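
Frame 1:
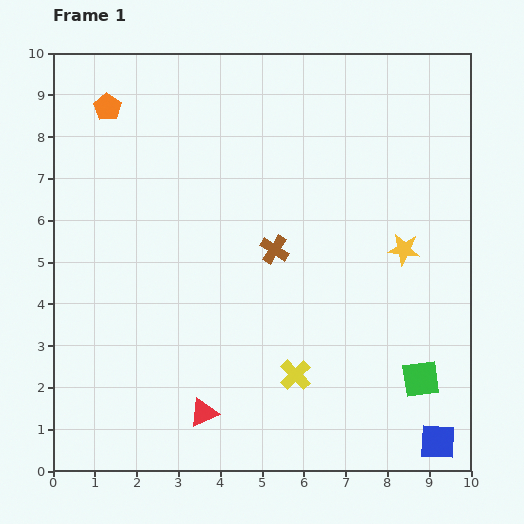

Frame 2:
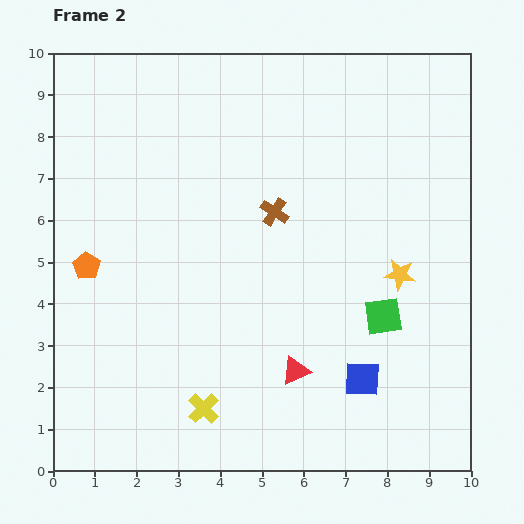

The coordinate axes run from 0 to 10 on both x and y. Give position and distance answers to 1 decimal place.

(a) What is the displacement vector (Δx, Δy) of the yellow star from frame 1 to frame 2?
(-0.1, -0.6)

The yellow star was at (8.4, 5.3) in frame 1 and (8.3, 4.7) in frame 2.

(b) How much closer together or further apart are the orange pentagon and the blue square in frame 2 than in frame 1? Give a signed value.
-4.1

Distance in frame 1: 11.2. Distance in frame 2: 7.1.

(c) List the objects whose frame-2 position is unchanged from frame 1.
none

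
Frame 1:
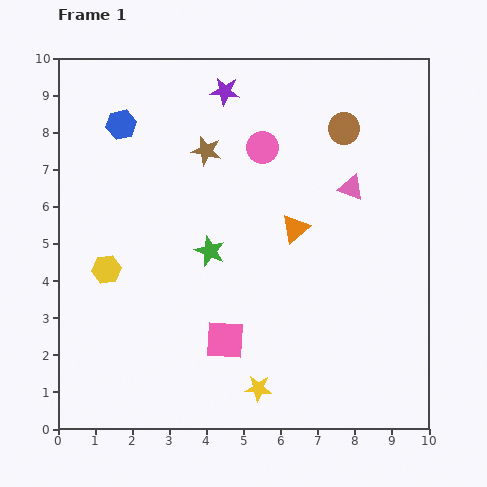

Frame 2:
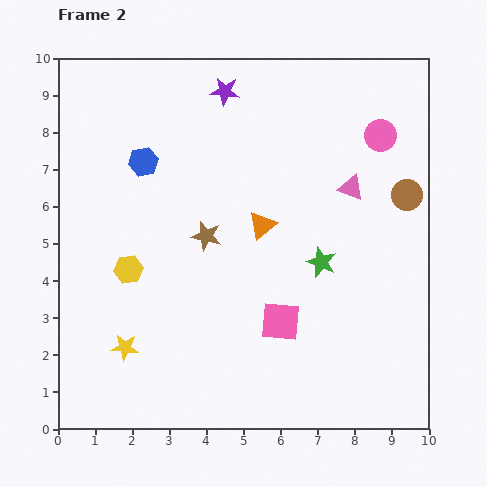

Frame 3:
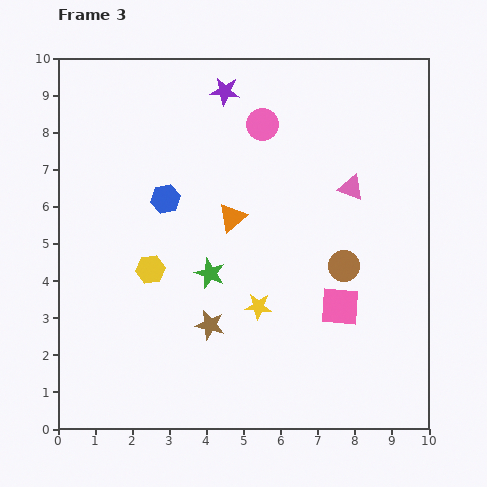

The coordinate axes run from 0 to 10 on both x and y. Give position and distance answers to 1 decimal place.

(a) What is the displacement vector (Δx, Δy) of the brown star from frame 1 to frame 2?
(0.0, -2.3)

The brown star was at (4.0, 7.5) in frame 1 and (4.0, 5.2) in frame 2.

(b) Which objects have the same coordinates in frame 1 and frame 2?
the purple star, the pink triangle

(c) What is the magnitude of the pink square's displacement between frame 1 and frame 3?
3.2

The pink square moved from (4.5, 2.4) to (7.6, 3.3), a distance of √(3.1² + 0.9²) ≈ 3.2.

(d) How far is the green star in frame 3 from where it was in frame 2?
3.0

The green star moved from (7.1, 4.5) to (4.1, 4.2), a distance of √(3.0² + 0.3²) ≈ 3.0.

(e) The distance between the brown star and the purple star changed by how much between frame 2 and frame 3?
+2.4

Distance in frame 2: 3.9. Distance in frame 3: 6.3.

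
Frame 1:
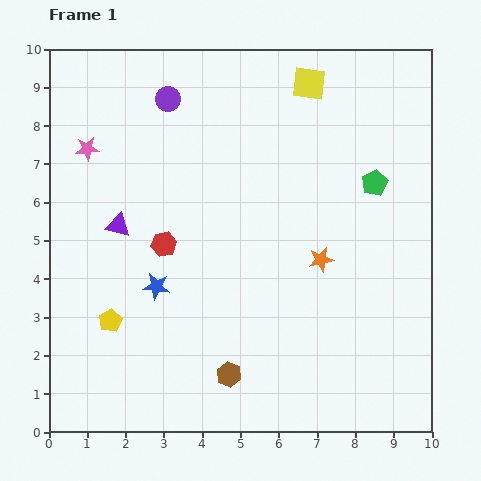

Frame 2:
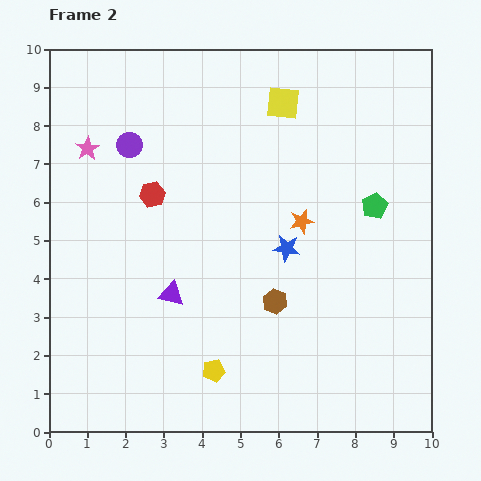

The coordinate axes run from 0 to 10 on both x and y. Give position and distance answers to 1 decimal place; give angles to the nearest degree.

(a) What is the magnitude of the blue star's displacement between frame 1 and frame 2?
3.5

The blue star moved from (2.8, 3.8) to (6.2, 4.8), a distance of √(3.4² + 1.0²) ≈ 3.5.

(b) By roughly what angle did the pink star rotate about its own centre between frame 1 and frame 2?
26° counter-clockwise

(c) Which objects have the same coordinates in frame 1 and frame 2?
the pink star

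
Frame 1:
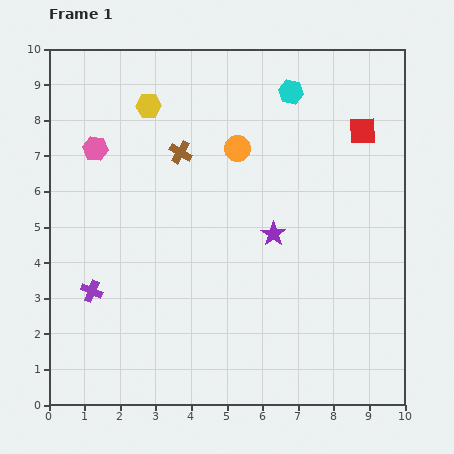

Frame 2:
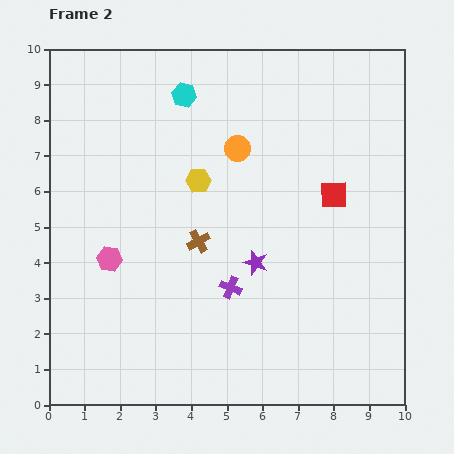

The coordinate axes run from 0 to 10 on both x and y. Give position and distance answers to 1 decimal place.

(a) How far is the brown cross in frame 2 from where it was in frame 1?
2.5

The brown cross moved from (3.7, 7.1) to (4.2, 4.6), a distance of √(0.5² + 2.5²) ≈ 2.5.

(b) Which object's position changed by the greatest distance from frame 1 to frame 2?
the purple cross

(moved 3.9; next 3.1)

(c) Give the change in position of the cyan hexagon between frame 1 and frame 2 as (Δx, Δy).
(-3.0, -0.1)

The cyan hexagon was at (6.8, 8.8) in frame 1 and (3.8, 8.7) in frame 2.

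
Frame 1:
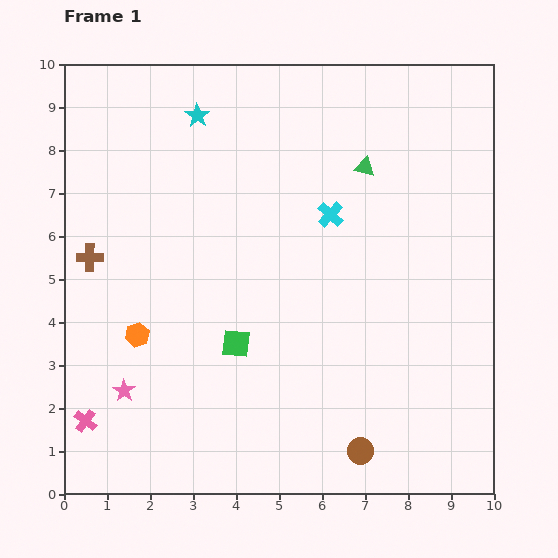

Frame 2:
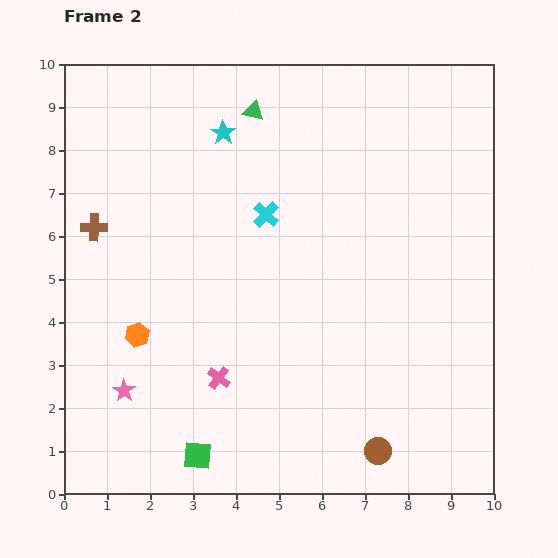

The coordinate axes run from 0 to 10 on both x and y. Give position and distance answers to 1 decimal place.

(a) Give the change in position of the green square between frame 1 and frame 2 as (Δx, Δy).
(-0.9, -2.6)

The green square was at (4.0, 3.5) in frame 1 and (3.1, 0.9) in frame 2.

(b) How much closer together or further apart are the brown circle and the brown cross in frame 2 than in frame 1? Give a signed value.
+0.7

Distance in frame 1: 7.7. Distance in frame 2: 8.4.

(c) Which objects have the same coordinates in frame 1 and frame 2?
the orange hexagon, the pink star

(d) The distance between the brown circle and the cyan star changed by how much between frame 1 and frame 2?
-0.5

Distance in frame 1: 8.7. Distance in frame 2: 8.2.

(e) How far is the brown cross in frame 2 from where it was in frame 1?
0.7

The brown cross moved from (0.6, 5.5) to (0.7, 6.2), a distance of √(0.1² + 0.7²) ≈ 0.7.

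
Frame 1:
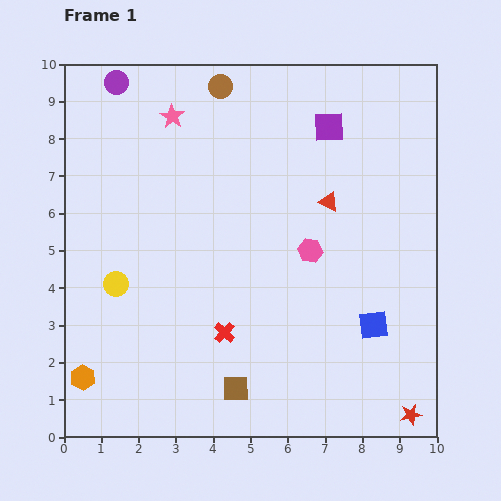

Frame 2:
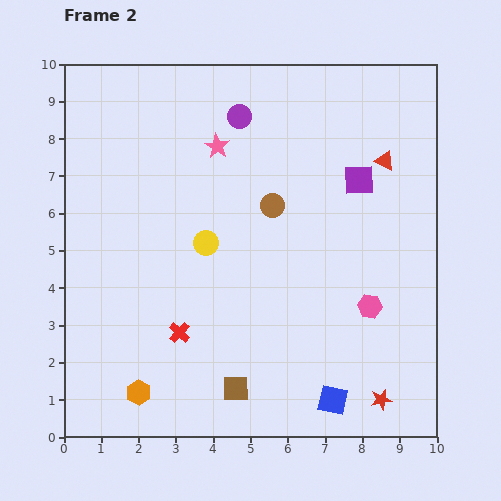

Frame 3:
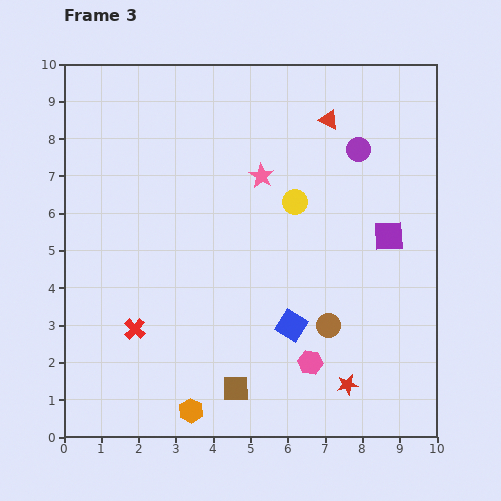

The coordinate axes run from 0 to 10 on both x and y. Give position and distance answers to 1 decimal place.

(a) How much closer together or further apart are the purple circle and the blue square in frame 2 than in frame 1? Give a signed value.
-1.5

Distance in frame 1: 9.5. Distance in frame 2: 8.0.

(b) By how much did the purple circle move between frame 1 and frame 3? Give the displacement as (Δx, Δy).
(6.5, -1.8)

The purple circle was at (1.4, 9.5) in frame 1 and (7.9, 7.7) in frame 3.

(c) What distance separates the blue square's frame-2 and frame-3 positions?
2.3

The blue square moved from (7.2, 1.0) to (6.1, 3.0), a distance of √(1.1² + 2.0²) ≈ 2.3.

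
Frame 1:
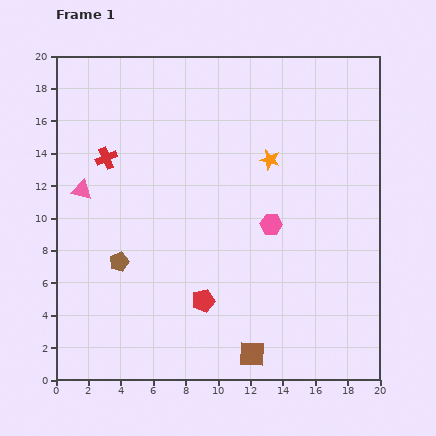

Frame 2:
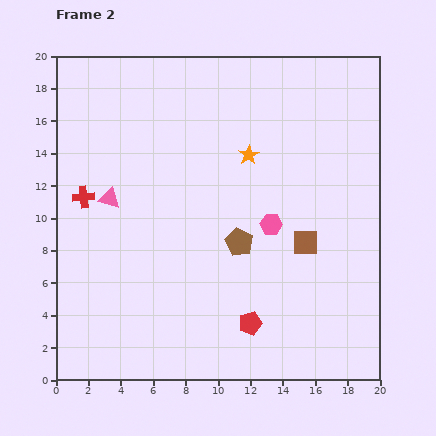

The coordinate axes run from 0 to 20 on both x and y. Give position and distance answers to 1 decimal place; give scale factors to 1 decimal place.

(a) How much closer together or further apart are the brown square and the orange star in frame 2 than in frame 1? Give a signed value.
-5.7

Distance in frame 1: 12.1. Distance in frame 2: 6.4.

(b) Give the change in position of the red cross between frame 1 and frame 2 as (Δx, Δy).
(-1.4, -2.4)

The red cross was at (3.1, 13.7) in frame 1 and (1.7, 11.3) in frame 2.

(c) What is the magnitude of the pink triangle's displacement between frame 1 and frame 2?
1.8

The pink triangle moved from (1.6, 11.7) to (3.3, 11.2), a distance of √(1.7² + 0.5²) ≈ 1.8.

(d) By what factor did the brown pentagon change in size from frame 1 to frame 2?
1.5×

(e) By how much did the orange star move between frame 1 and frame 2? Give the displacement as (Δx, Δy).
(-1.3, 0.3)

The orange star was at (13.2, 13.6) in frame 1 and (11.9, 13.9) in frame 2.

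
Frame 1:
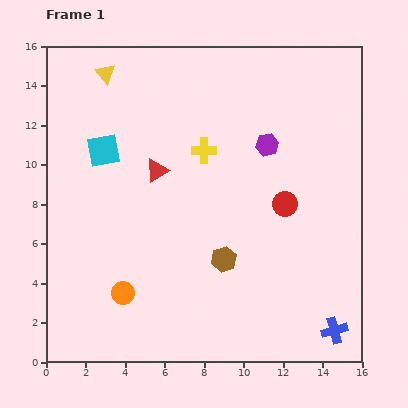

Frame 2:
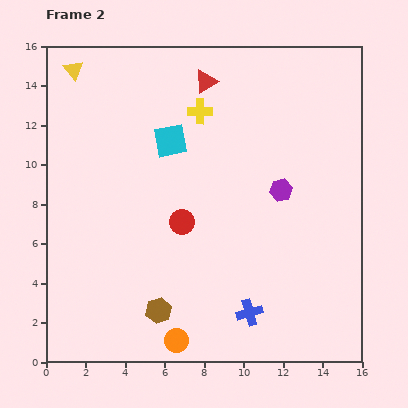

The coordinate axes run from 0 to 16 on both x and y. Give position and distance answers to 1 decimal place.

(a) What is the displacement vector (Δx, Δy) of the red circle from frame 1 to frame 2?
(-5.2, -0.9)

The red circle was at (12.1, 8.0) in frame 1 and (6.9, 7.1) in frame 2.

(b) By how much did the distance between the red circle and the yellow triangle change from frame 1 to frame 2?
-1.7

Distance in frame 1: 11.2. Distance in frame 2: 9.5.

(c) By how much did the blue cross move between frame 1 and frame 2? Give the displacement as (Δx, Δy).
(-4.3, 0.9)

The blue cross was at (14.6, 1.6) in frame 1 and (10.3, 2.5) in frame 2.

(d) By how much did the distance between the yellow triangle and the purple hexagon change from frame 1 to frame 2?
+3.1

Distance in frame 1: 9.0. Distance in frame 2: 12.1.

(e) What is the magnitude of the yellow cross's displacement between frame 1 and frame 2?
2.0

The yellow cross moved from (8.0, 10.7) to (7.8, 12.7), a distance of √(0.2² + 2.0²) ≈ 2.0.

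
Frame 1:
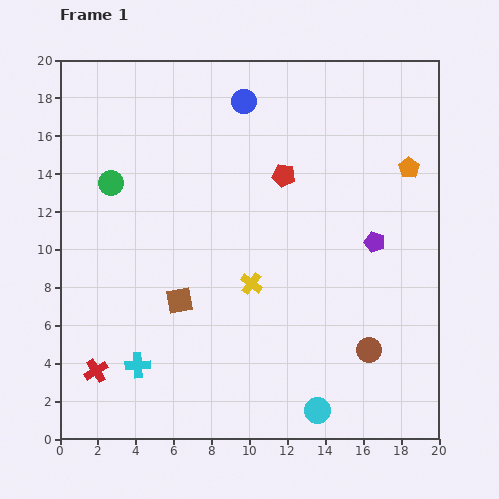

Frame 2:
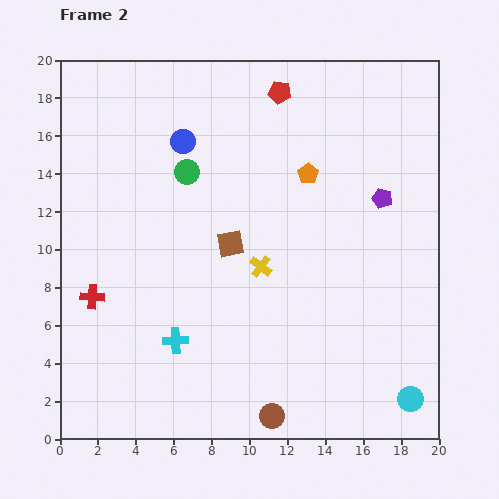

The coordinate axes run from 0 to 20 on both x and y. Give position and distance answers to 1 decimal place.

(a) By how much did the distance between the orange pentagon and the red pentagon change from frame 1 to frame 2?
-2.0

Distance in frame 1: 6.6. Distance in frame 2: 4.6.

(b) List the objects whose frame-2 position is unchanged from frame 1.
none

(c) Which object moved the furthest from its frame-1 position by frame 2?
the brown circle

(moved 6.2; next 5.3)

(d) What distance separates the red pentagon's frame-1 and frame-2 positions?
4.4

The red pentagon moved from (11.8, 13.9) to (11.6, 18.3), a distance of √(0.2² + 4.4²) ≈ 4.4.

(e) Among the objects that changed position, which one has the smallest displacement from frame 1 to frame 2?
the yellow cross

(moved 1.0)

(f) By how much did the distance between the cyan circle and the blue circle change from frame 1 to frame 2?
+1.3

Distance in frame 1: 16.8. Distance in frame 2: 18.1.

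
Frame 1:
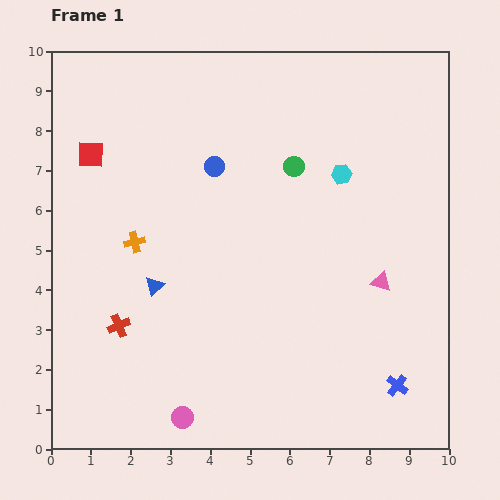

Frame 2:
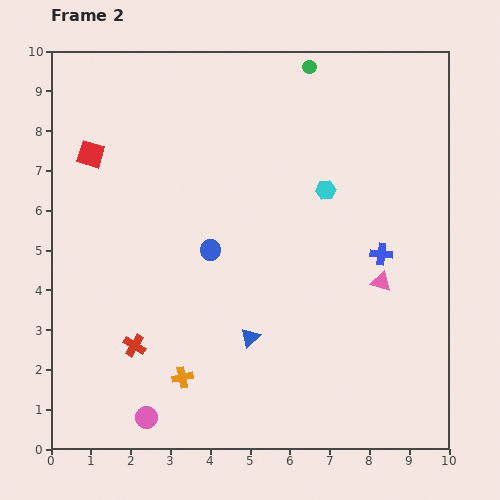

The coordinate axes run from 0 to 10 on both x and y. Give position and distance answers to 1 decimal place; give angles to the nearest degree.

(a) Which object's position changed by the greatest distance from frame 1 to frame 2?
the orange cross

(moved 3.6; next 3.3)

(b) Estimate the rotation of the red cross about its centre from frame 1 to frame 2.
36° counter-clockwise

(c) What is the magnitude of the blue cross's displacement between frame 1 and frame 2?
3.3

The blue cross moved from (8.7, 1.6) to (8.3, 4.9), a distance of √(0.4² + 3.3²) ≈ 3.3.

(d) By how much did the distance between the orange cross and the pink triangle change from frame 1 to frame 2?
-0.8

Distance in frame 1: 6.3. Distance in frame 2: 5.5.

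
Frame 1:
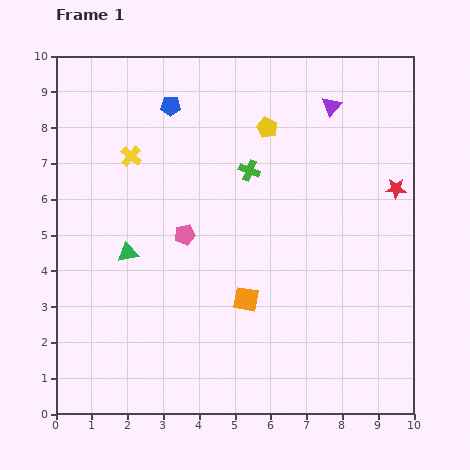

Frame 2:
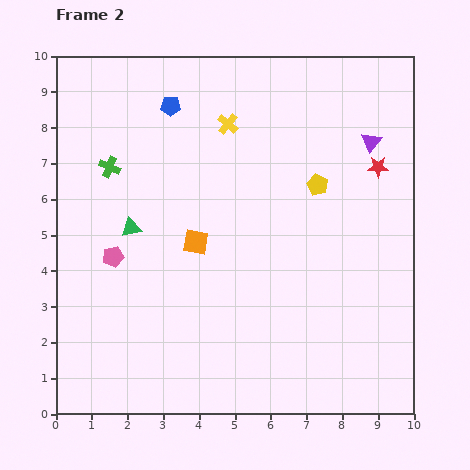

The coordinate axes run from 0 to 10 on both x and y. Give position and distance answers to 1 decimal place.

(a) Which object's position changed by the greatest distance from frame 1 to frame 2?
the green cross

(moved 3.9; next 2.8)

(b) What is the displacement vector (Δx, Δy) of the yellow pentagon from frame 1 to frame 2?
(1.4, -1.6)

The yellow pentagon was at (5.9, 8.0) in frame 1 and (7.3, 6.4) in frame 2.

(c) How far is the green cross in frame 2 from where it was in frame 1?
3.9

The green cross moved from (5.4, 6.8) to (1.5, 6.9), a distance of √(3.9² + 0.1²) ≈ 3.9.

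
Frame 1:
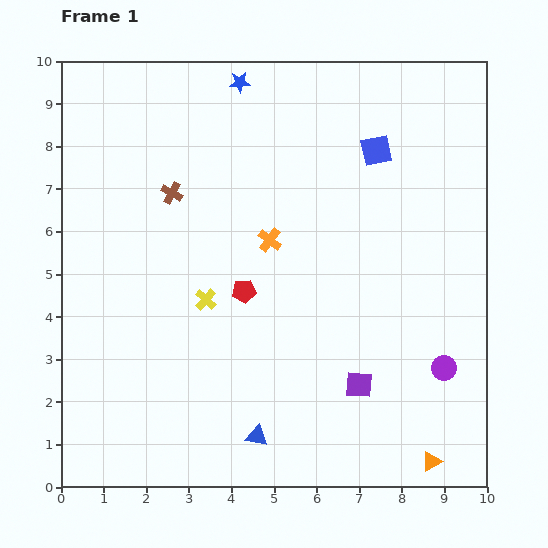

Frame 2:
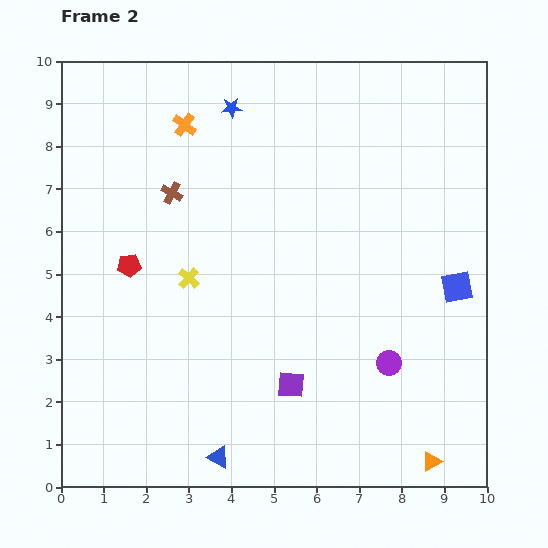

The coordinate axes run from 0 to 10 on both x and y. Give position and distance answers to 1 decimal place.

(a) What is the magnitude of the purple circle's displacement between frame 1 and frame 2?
1.3

The purple circle moved from (9.0, 2.8) to (7.7, 2.9), a distance of √(1.3² + 0.1²) ≈ 1.3.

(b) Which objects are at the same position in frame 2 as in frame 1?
the orange triangle, the brown cross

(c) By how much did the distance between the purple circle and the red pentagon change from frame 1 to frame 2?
+1.5

Distance in frame 1: 5.0. Distance in frame 2: 6.5.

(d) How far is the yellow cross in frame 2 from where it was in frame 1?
0.6

The yellow cross moved from (3.4, 4.4) to (3.0, 4.9), a distance of √(0.4² + 0.5²) ≈ 0.6.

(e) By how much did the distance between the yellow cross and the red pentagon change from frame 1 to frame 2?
+0.5

Distance in frame 1: 0.9. Distance in frame 2: 1.4.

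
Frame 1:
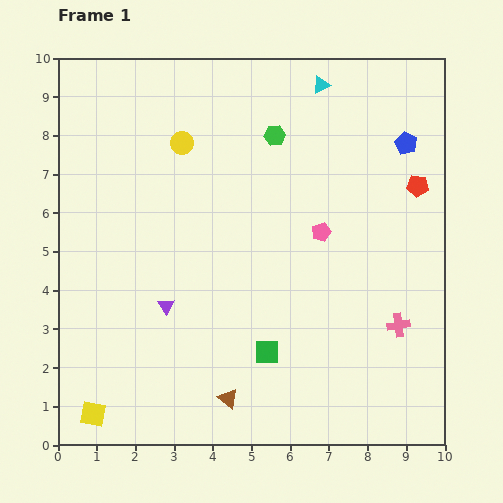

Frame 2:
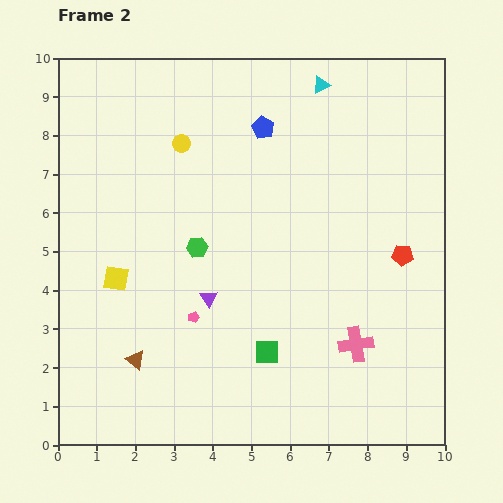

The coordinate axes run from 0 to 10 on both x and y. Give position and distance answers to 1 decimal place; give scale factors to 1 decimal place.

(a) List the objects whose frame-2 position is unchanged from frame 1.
the cyan triangle, the green square, the yellow circle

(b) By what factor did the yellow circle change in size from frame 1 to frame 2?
0.8×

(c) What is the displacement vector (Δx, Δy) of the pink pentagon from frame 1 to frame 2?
(-3.3, -2.2)

The pink pentagon was at (6.8, 5.5) in frame 1 and (3.5, 3.3) in frame 2.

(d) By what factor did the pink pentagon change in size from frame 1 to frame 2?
0.6×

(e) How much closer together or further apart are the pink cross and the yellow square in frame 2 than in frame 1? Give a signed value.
-1.8

Distance in frame 1: 8.2. Distance in frame 2: 6.4.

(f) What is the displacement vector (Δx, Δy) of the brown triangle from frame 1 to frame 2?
(-2.4, 1.0)

The brown triangle was at (4.4, 1.2) in frame 1 and (2.0, 2.2) in frame 2.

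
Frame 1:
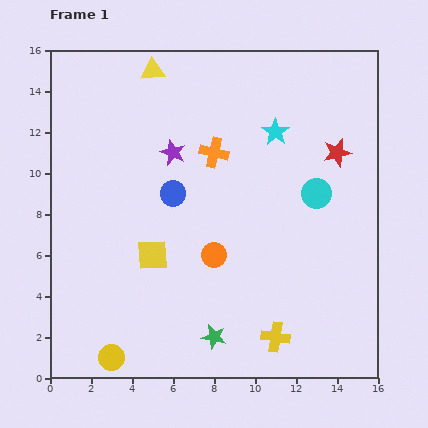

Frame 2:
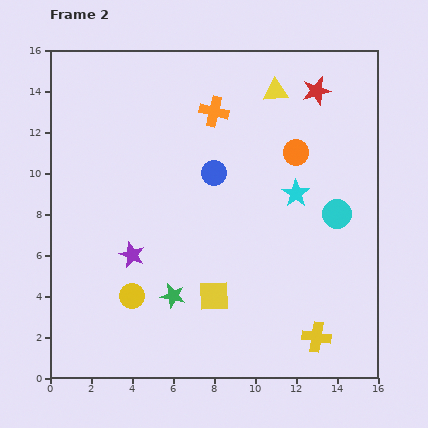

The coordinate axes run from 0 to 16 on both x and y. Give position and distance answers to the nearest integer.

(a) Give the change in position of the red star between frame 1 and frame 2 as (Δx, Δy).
(-1, 3)

The red star was at (14, 11) in frame 1 and (13, 14) in frame 2.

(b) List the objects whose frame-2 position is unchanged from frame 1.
none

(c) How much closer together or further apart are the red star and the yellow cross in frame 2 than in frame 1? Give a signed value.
+3

Distance in frame 1: 9. Distance in frame 2: 12.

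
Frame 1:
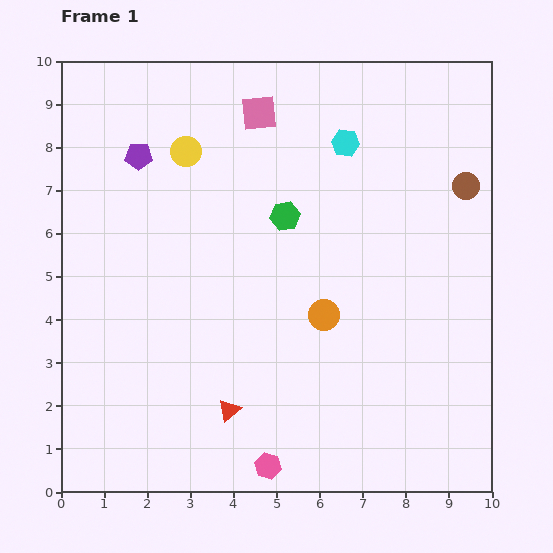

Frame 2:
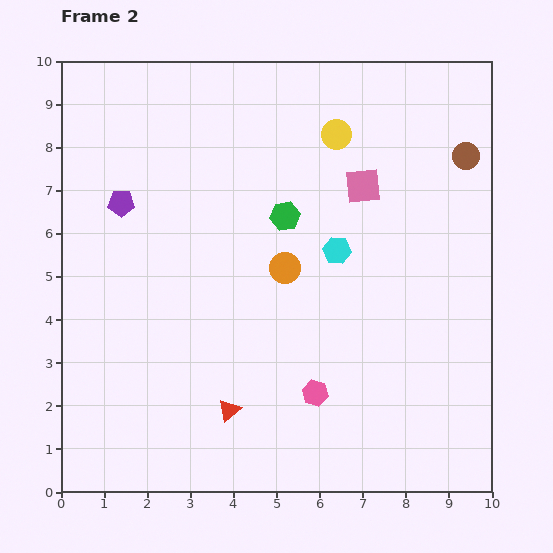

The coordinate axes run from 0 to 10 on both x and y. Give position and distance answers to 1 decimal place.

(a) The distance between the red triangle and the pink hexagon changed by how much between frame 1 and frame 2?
+0.4

Distance in frame 1: 1.6. Distance in frame 2: 2.0.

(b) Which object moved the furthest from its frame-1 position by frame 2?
the yellow circle

(moved 3.5; next 2.9)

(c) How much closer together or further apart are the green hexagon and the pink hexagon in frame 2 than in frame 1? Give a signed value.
-1.6

Distance in frame 1: 5.8. Distance in frame 2: 4.2.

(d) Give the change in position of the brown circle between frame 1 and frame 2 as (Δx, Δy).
(0.0, 0.7)

The brown circle was at (9.4, 7.1) in frame 1 and (9.4, 7.8) in frame 2.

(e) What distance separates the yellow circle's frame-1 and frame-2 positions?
3.5

The yellow circle moved from (2.9, 7.9) to (6.4, 8.3), a distance of √(3.5² + 0.4²) ≈ 3.5.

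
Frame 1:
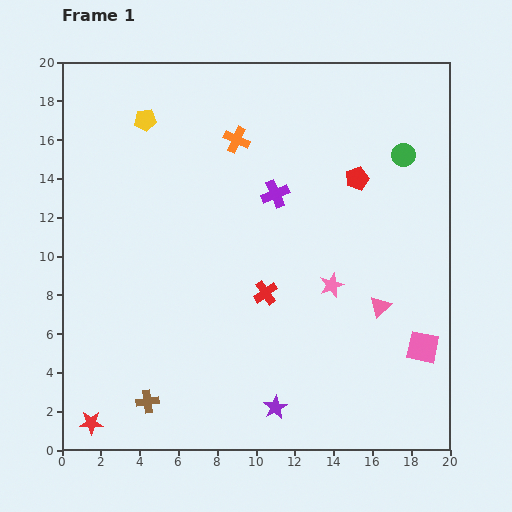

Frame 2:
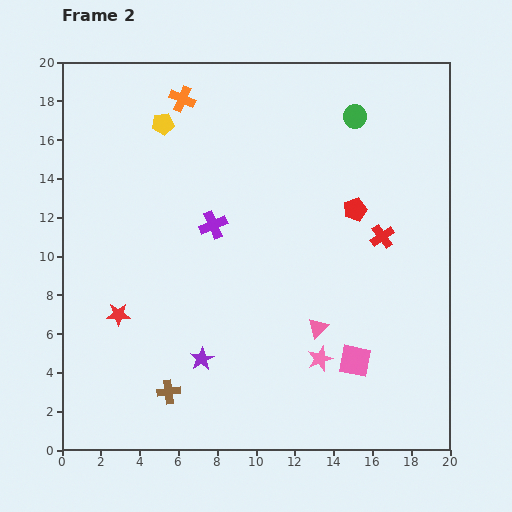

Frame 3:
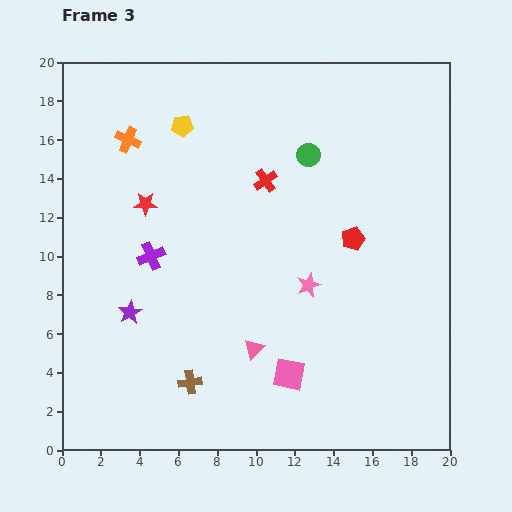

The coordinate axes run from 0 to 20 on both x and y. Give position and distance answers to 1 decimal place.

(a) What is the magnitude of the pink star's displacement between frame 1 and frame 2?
3.8

The pink star moved from (13.9, 8.5) to (13.3, 4.7), a distance of √(0.6² + 3.8²) ≈ 3.8.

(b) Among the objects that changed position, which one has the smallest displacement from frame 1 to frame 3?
the pink star

(moved 1.2)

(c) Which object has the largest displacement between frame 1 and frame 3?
the red star

(moved 11.6; next 9.0)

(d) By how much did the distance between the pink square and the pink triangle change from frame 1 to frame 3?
-0.8

Distance in frame 1: 3.0. Distance in frame 3: 2.2.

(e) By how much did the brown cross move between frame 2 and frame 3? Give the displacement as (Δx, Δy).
(1.1, 0.5)

The brown cross was at (5.5, 3.0) in frame 2 and (6.6, 3.5) in frame 3.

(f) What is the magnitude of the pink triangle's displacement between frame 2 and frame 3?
3.5

The pink triangle moved from (13.2, 6.3) to (9.9, 5.2), a distance of √(3.3² + 1.1²) ≈ 3.5.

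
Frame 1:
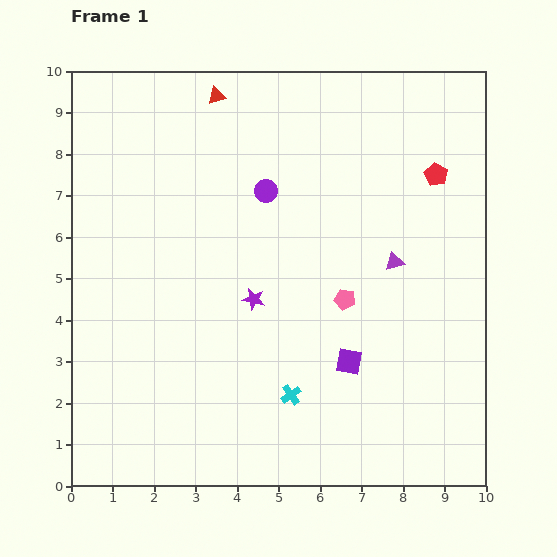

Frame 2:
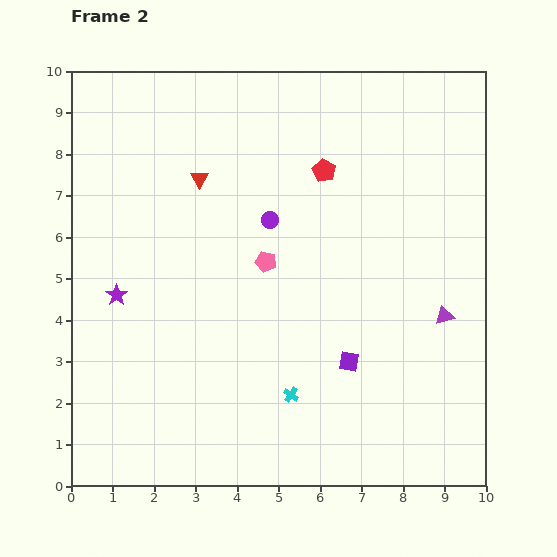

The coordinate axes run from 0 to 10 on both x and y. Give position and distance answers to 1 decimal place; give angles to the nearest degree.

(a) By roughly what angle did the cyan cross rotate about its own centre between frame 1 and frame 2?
21° counter-clockwise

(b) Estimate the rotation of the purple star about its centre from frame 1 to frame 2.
24° clockwise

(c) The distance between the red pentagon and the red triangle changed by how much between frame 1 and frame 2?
-2.6

Distance in frame 1: 5.6. Distance in frame 2: 3.0.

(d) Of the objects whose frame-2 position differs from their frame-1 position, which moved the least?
the purple circle

(moved 0.7)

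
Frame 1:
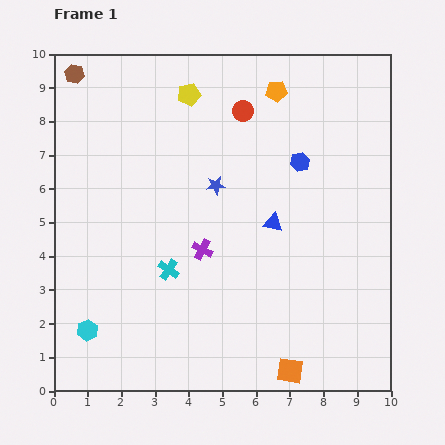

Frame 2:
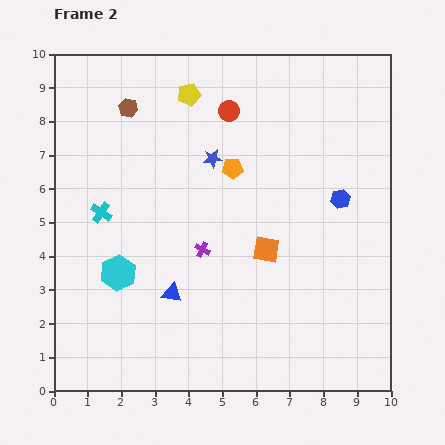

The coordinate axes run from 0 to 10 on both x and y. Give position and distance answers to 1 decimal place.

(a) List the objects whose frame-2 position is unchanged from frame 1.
the yellow pentagon, the purple cross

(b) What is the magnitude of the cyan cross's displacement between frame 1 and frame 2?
2.6

The cyan cross moved from (3.4, 3.6) to (1.4, 5.3), a distance of √(2.0² + 1.7²) ≈ 2.6.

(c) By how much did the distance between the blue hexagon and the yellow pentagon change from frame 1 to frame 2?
+1.6

Distance in frame 1: 3.9. Distance in frame 2: 5.5.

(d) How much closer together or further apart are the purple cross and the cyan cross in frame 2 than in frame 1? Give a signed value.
+2.0

Distance in frame 1: 1.2. Distance in frame 2: 3.2.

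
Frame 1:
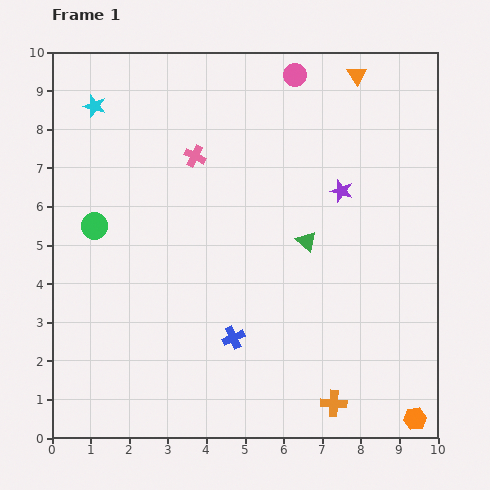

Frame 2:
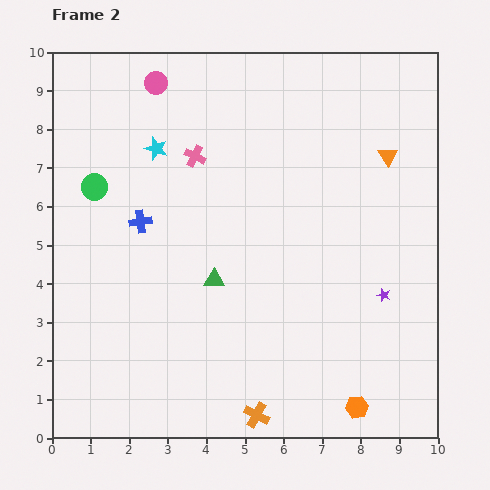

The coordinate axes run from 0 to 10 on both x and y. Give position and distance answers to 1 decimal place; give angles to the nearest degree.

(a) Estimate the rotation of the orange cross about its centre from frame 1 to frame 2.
24° clockwise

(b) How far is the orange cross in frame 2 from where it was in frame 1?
2.0

The orange cross moved from (7.3, 0.9) to (5.3, 0.6), a distance of √(2.0² + 0.3²) ≈ 2.0.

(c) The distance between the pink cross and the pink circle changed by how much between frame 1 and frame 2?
-1.2

Distance in frame 1: 3.3. Distance in frame 2: 2.1.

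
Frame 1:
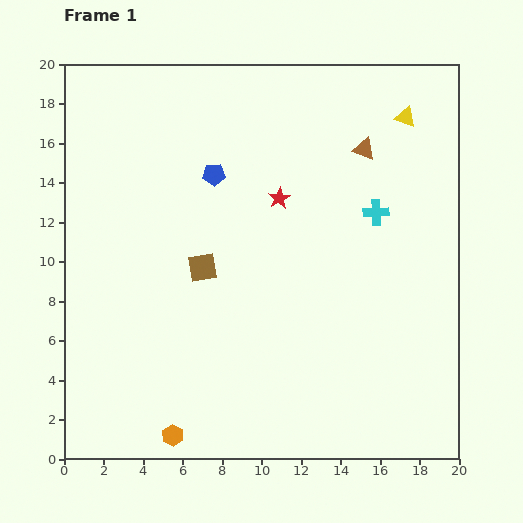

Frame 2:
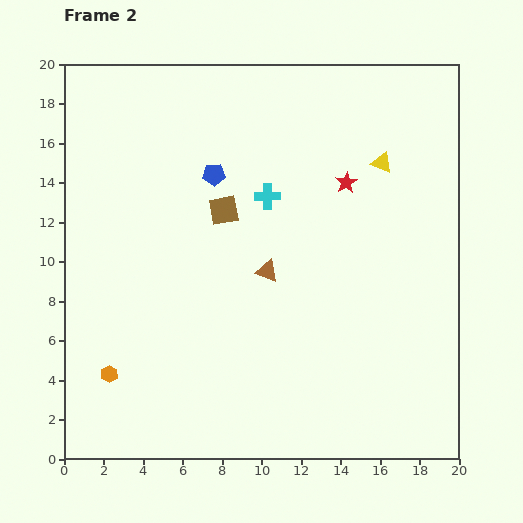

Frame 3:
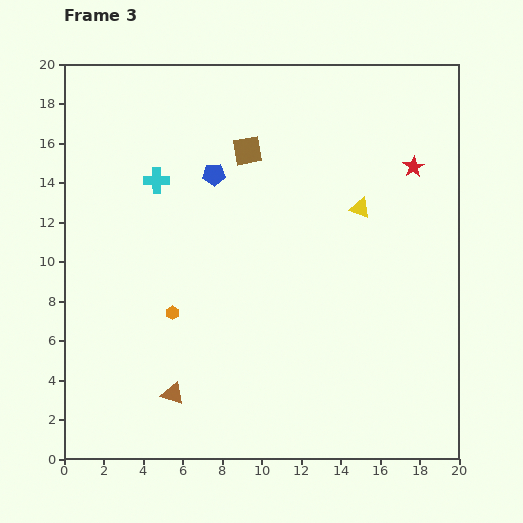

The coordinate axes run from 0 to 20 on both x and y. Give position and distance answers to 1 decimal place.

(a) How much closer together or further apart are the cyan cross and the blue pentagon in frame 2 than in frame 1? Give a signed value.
-5.5

Distance in frame 1: 8.4. Distance in frame 2: 2.9.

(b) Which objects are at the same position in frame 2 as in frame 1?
the blue pentagon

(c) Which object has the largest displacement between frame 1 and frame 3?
the brown triangle

(moved 15.7; next 11.2)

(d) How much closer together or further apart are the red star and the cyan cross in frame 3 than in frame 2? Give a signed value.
+8.9

Distance in frame 2: 4.1. Distance in frame 3: 13.0.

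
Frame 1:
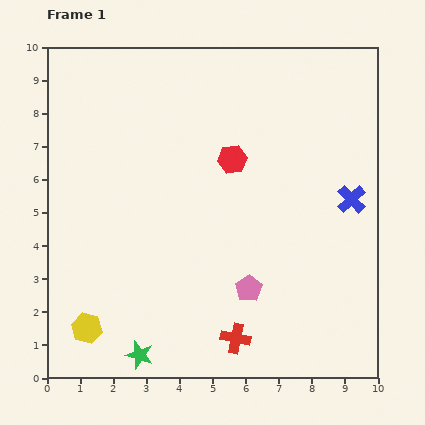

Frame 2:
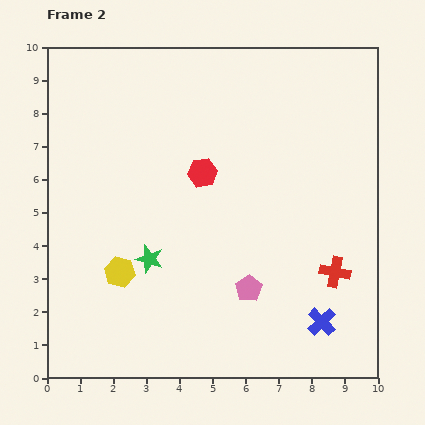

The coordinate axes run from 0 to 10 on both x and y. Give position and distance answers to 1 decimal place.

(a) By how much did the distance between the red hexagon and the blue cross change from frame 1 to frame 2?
+2.0

Distance in frame 1: 3.8. Distance in frame 2: 5.8.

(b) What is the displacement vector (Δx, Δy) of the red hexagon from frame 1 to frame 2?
(-0.9, -0.4)

The red hexagon was at (5.6, 6.6) in frame 1 and (4.7, 6.2) in frame 2.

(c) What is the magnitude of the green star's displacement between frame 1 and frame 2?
2.9

The green star moved from (2.8, 0.7) to (3.1, 3.6), a distance of √(0.3² + 2.9²) ≈ 2.9.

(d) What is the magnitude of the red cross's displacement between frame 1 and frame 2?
3.6

The red cross moved from (5.7, 1.2) to (8.7, 3.2), a distance of √(3.0² + 2.0²) ≈ 3.6.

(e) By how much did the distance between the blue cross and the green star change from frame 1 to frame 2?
-2.4

Distance in frame 1: 7.9. Distance in frame 2: 5.5.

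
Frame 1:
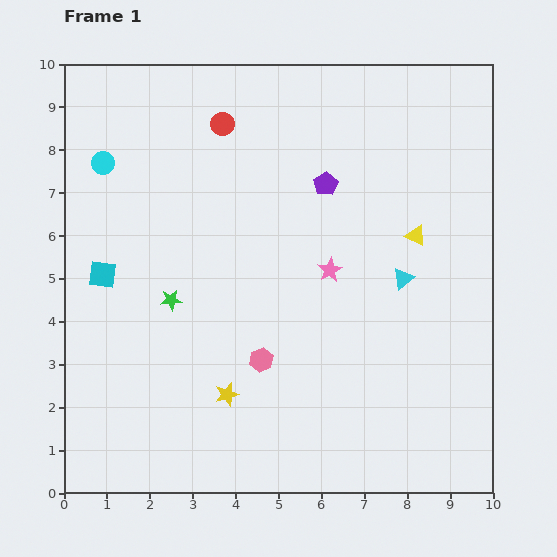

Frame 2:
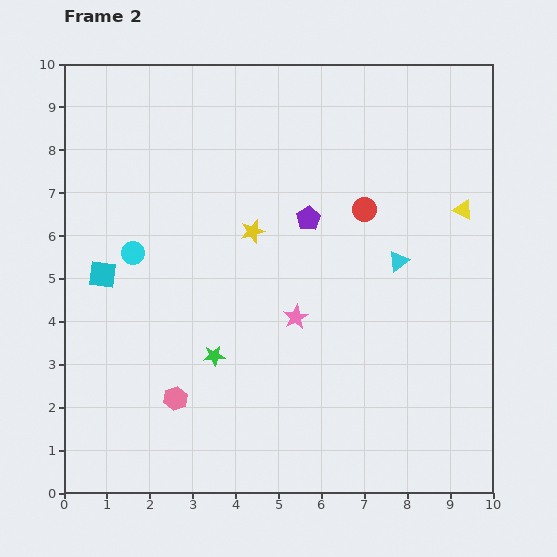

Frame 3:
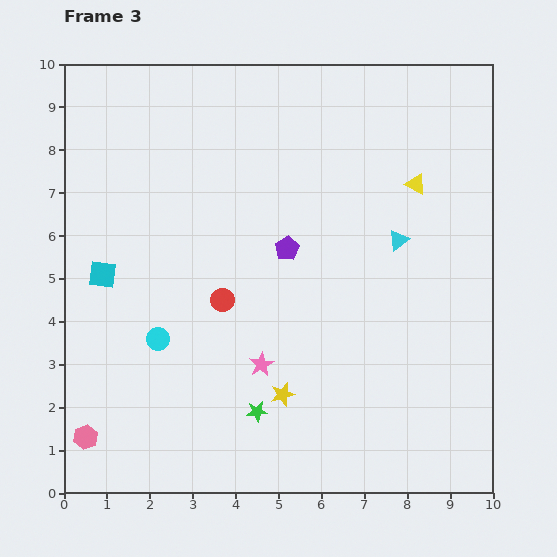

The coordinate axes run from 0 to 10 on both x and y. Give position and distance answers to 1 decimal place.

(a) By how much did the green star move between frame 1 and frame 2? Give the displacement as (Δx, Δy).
(1.0, -1.3)

The green star was at (2.5, 4.5) in frame 1 and (3.5, 3.2) in frame 2.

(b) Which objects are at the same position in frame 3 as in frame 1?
the cyan square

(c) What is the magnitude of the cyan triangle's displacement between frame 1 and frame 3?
0.9

The cyan triangle moved from (7.9, 5.0) to (7.8, 5.9), a distance of √(0.1² + 0.9²) ≈ 0.9.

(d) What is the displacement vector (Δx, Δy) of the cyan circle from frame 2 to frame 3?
(0.6, -2.0)

The cyan circle was at (1.6, 5.6) in frame 2 and (2.2, 3.6) in frame 3.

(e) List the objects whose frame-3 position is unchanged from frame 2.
the cyan square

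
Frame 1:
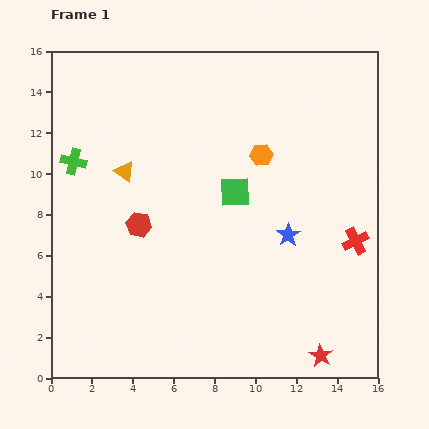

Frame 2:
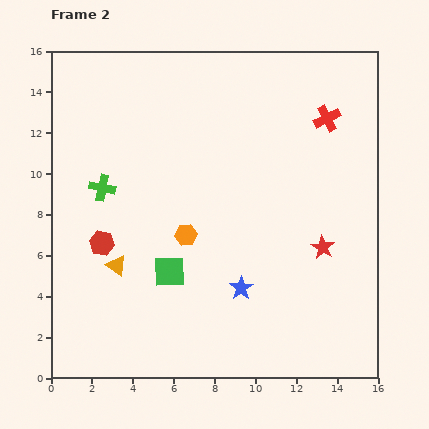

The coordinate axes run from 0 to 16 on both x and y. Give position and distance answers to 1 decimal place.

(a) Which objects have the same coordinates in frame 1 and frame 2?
none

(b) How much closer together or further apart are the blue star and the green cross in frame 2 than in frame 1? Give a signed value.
-2.7

Distance in frame 1: 11.1. Distance in frame 2: 8.4.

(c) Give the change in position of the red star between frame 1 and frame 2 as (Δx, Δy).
(0.1, 5.3)

The red star was at (13.2, 1.1) in frame 1 and (13.3, 6.4) in frame 2.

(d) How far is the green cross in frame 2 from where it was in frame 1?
1.9

The green cross moved from (1.1, 10.6) to (2.5, 9.3), a distance of √(1.4² + 1.3²) ≈ 1.9.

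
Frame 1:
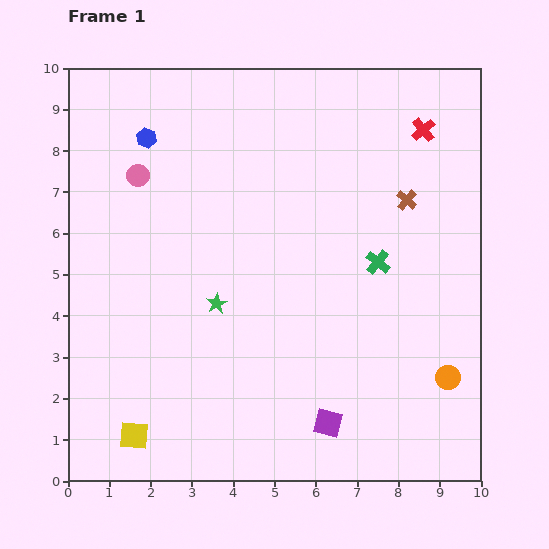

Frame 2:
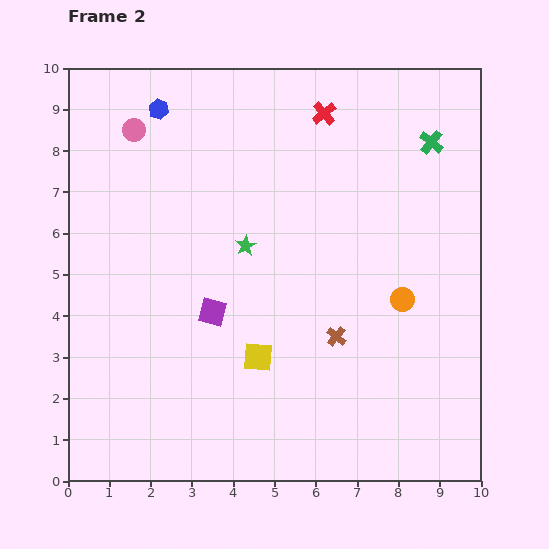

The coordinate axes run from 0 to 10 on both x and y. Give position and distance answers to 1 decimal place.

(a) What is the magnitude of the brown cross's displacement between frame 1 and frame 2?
3.7

The brown cross moved from (8.2, 6.8) to (6.5, 3.5), a distance of √(1.7² + 3.3²) ≈ 3.7.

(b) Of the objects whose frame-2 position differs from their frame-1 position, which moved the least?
the blue hexagon

(moved 0.8)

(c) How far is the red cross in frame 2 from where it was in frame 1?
2.4

The red cross moved from (8.6, 8.5) to (6.2, 8.9), a distance of √(2.4² + 0.4²) ≈ 2.4.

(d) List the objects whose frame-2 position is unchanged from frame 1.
none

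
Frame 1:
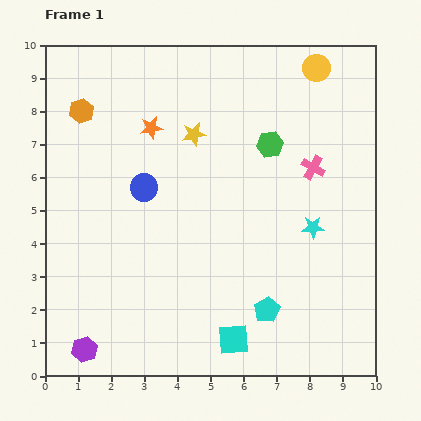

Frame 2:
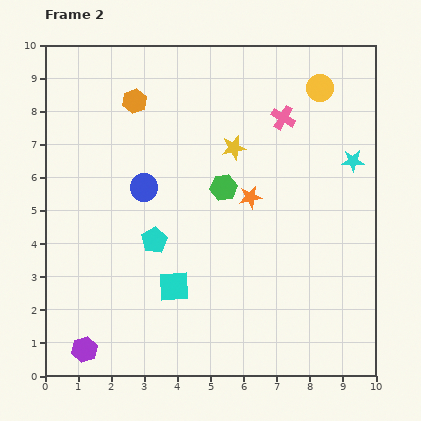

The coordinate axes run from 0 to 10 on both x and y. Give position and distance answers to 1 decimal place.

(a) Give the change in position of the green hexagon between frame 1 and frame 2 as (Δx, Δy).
(-1.4, -1.3)

The green hexagon was at (6.8, 7.0) in frame 1 and (5.4, 5.7) in frame 2.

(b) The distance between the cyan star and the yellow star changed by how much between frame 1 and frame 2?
-1.0

Distance in frame 1: 4.6. Distance in frame 2: 3.6.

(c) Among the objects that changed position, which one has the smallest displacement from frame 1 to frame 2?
the yellow circle

(moved 0.6)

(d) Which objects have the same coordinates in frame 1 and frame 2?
the purple hexagon, the blue circle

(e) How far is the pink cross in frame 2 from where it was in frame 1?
1.7

The pink cross moved from (8.1, 6.3) to (7.2, 7.8), a distance of √(0.9² + 1.5²) ≈ 1.7.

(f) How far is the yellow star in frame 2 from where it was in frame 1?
1.3

The yellow star moved from (4.5, 7.3) to (5.7, 6.9), a distance of √(1.2² + 0.4²) ≈ 1.3.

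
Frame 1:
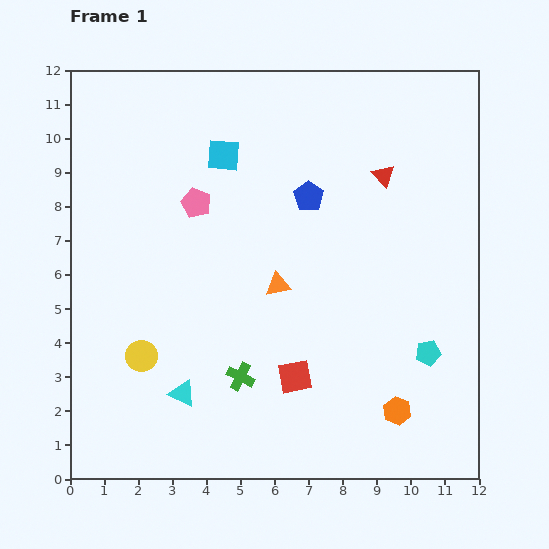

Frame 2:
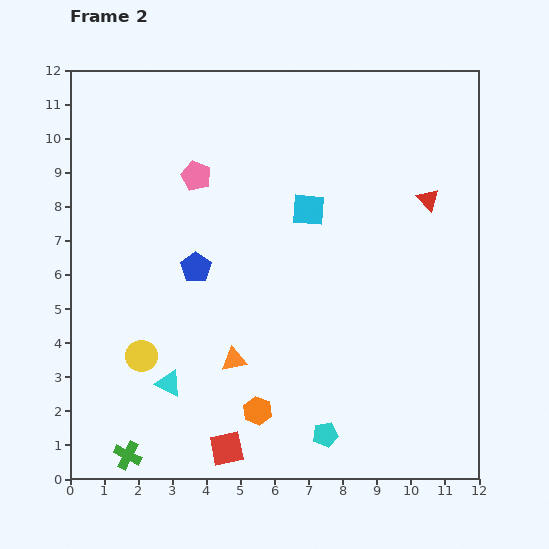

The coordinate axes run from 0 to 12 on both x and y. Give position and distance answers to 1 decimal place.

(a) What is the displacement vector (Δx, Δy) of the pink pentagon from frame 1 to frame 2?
(0.0, 0.8)

The pink pentagon was at (3.7, 8.1) in frame 1 and (3.7, 8.9) in frame 2.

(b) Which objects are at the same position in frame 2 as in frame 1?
the yellow circle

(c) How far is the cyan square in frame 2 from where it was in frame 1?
3.0

The cyan square moved from (4.5, 9.5) to (7.0, 7.9), a distance of √(2.5² + 1.6²) ≈ 3.0.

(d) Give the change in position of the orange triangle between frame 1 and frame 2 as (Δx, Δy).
(-1.3, -2.2)

The orange triangle was at (6.1, 5.7) in frame 1 and (4.8, 3.5) in frame 2.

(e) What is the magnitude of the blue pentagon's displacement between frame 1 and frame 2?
3.9

The blue pentagon moved from (7.0, 8.3) to (3.7, 6.2), a distance of √(3.3² + 2.1²) ≈ 3.9.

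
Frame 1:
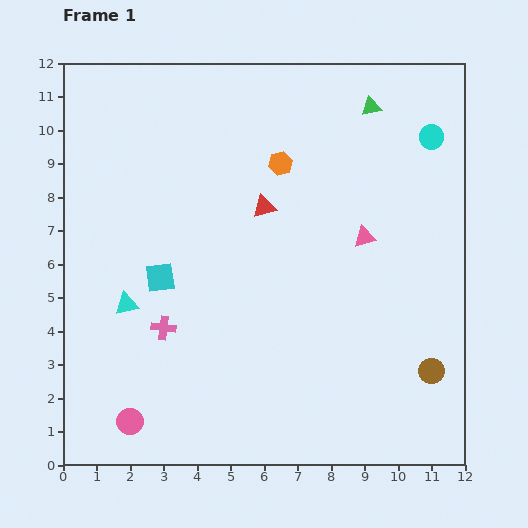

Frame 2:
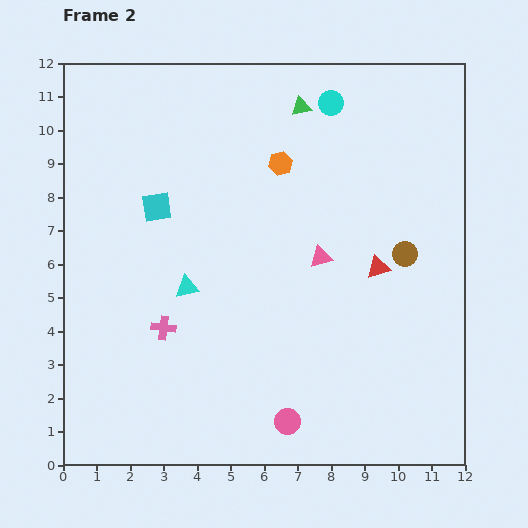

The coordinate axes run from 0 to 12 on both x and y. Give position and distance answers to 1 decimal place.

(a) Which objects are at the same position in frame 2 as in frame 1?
the pink cross, the orange hexagon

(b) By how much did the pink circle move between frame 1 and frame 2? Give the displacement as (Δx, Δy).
(4.7, 0.0)

The pink circle was at (2.0, 1.3) in frame 1 and (6.7, 1.3) in frame 2.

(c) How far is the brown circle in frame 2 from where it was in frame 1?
3.6

The brown circle moved from (11.0, 2.8) to (10.2, 6.3), a distance of √(0.8² + 3.5²) ≈ 3.6.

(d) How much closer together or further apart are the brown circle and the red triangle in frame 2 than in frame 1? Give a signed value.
-6.1

Distance in frame 1: 7.0. Distance in frame 2: 0.9.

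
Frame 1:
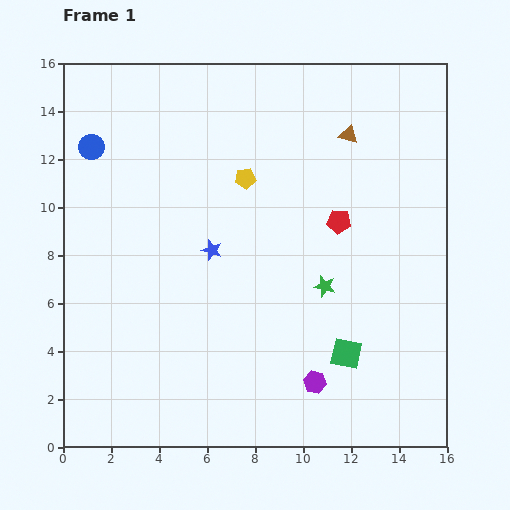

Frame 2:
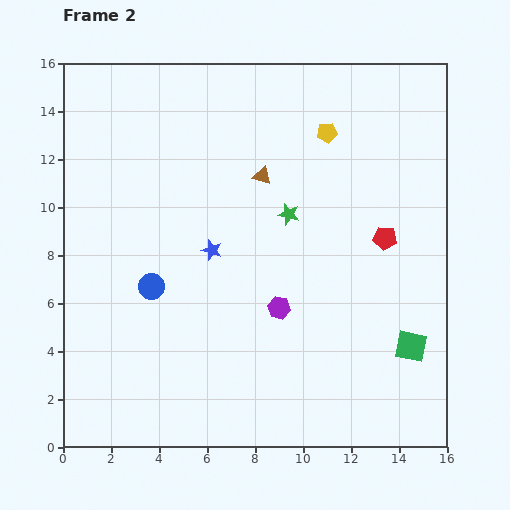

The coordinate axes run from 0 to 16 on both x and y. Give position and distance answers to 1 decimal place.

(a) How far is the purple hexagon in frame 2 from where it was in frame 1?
3.4

The purple hexagon moved from (10.5, 2.7) to (9.0, 5.8), a distance of √(1.5² + 3.1²) ≈ 3.4.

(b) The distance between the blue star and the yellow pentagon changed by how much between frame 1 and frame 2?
+3.6

Distance in frame 1: 3.3. Distance in frame 2: 6.9.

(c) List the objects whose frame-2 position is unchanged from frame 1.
the blue star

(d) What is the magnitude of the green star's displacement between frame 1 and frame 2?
3.4

The green star moved from (10.9, 6.7) to (9.4, 9.7), a distance of √(1.5² + 3.0²) ≈ 3.4.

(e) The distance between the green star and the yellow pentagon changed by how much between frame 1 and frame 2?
-1.8

Distance in frame 1: 5.6. Distance in frame 2: 3.8.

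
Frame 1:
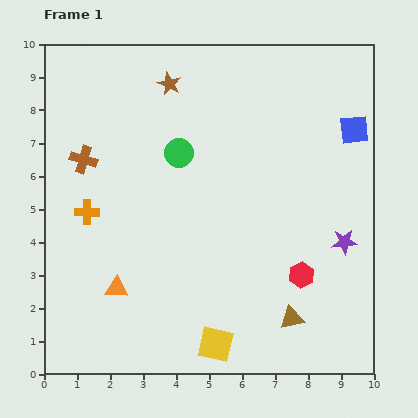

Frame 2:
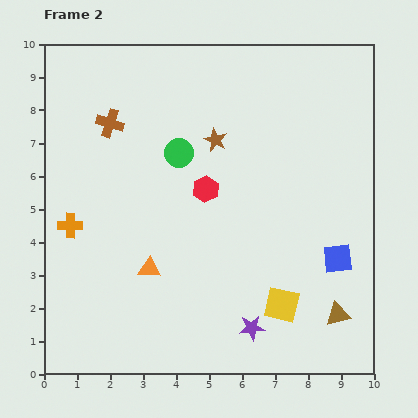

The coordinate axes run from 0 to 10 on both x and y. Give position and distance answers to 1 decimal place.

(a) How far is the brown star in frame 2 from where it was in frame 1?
2.2

The brown star moved from (3.8, 8.8) to (5.2, 7.1), a distance of √(1.4² + 1.7²) ≈ 2.2.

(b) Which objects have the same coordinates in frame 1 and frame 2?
the green circle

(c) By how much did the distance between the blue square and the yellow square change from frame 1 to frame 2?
-5.5

Distance in frame 1: 7.7. Distance in frame 2: 2.2.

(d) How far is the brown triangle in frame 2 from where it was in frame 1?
1.4

The brown triangle moved from (7.5, 1.7) to (8.9, 1.8), a distance of √(1.4² + 0.1²) ≈ 1.4.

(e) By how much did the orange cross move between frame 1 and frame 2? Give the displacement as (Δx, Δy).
(-0.5, -0.4)

The orange cross was at (1.3, 4.9) in frame 1 and (0.8, 4.5) in frame 2.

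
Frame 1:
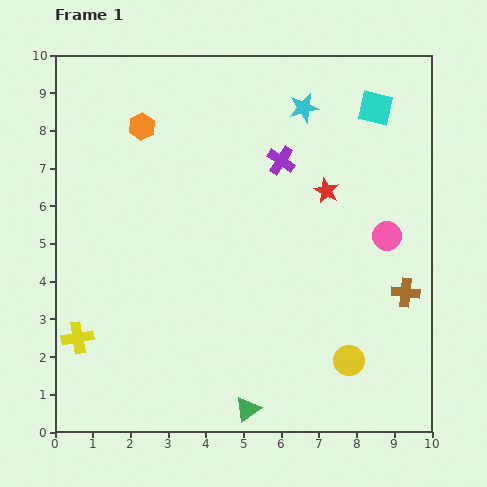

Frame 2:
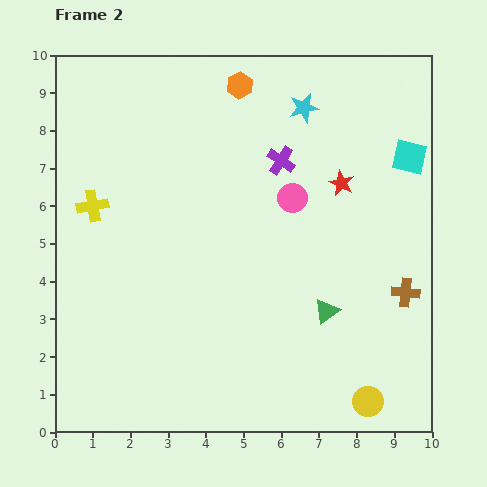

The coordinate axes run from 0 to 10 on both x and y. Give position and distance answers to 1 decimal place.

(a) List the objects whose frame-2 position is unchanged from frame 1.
the brown cross, the purple cross, the cyan star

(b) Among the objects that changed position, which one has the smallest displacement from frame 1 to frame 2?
the red star

(moved 0.4)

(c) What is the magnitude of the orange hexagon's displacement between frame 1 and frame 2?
2.8

The orange hexagon moved from (2.3, 8.1) to (4.9, 9.2), a distance of √(2.6² + 1.1²) ≈ 2.8.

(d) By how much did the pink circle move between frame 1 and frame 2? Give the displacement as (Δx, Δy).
(-2.5, 1.0)

The pink circle was at (8.8, 5.2) in frame 1 and (6.3, 6.2) in frame 2.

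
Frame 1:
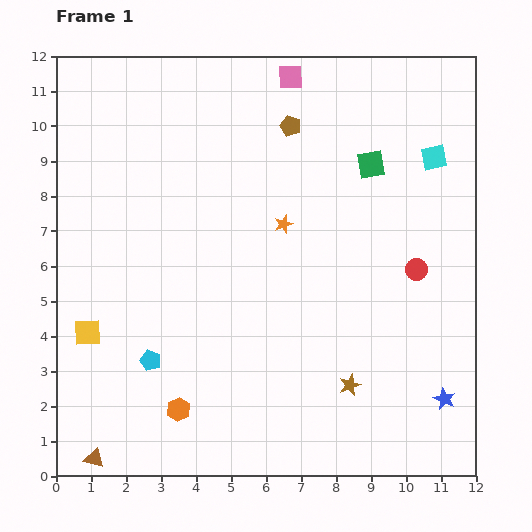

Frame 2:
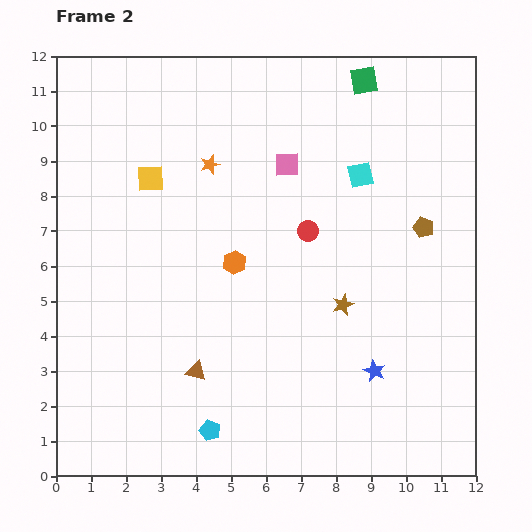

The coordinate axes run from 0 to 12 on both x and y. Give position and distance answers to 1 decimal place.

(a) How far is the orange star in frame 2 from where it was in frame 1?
2.7

The orange star moved from (6.5, 7.2) to (4.4, 8.9), a distance of √(2.1² + 1.7²) ≈ 2.7.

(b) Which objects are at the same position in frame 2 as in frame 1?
none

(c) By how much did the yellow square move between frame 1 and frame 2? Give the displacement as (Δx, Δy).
(1.8, 4.4)

The yellow square was at (0.9, 4.1) in frame 1 and (2.7, 8.5) in frame 2.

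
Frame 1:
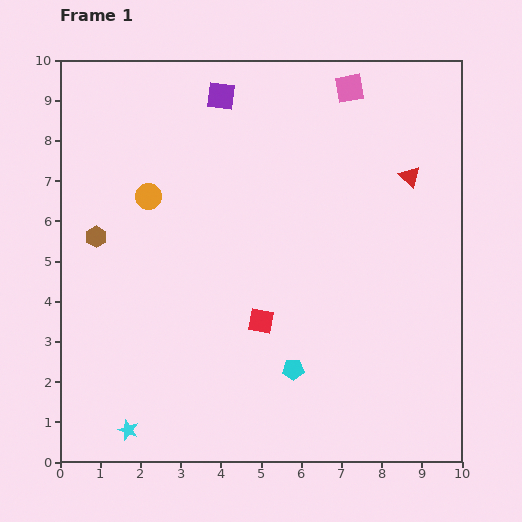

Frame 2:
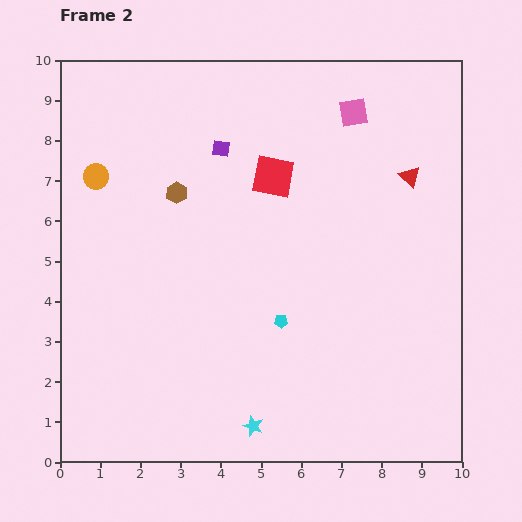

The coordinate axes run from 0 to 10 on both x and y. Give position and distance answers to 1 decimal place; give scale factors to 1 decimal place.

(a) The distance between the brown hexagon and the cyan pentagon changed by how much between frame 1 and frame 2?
-1.8

Distance in frame 1: 5.9. Distance in frame 2: 4.1.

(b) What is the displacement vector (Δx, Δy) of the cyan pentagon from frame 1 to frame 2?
(-0.3, 1.2)

The cyan pentagon was at (5.8, 2.3) in frame 1 and (5.5, 3.5) in frame 2.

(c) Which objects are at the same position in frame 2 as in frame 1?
the red triangle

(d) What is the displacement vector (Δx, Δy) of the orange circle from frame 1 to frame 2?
(-1.3, 0.5)

The orange circle was at (2.2, 6.6) in frame 1 and (0.9, 7.1) in frame 2.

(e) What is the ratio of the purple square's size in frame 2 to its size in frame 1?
0.6×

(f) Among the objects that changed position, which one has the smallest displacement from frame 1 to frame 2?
the pink square

(moved 0.6)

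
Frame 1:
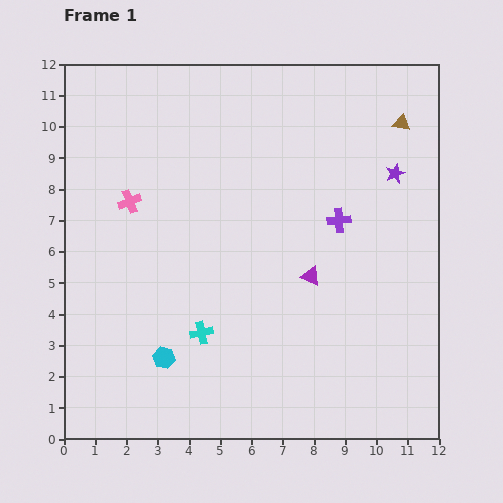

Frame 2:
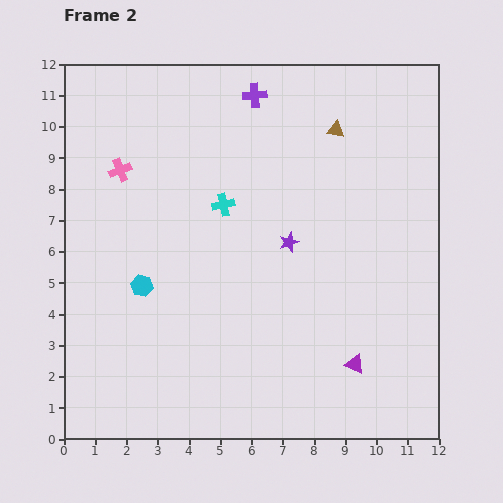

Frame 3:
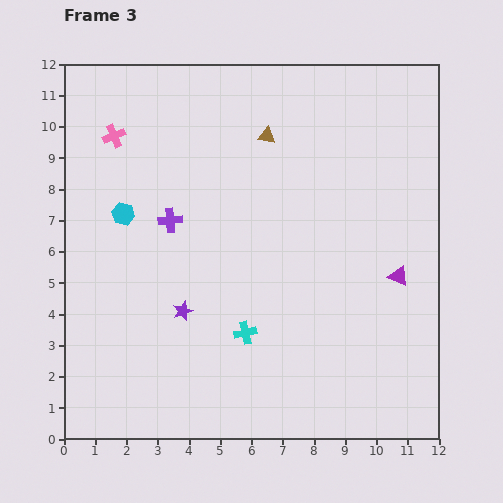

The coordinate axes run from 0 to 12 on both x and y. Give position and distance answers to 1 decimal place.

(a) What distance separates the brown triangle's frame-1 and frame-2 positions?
2.1

The brown triangle moved from (10.8, 10.1) to (8.7, 9.9), a distance of √(2.1² + 0.2²) ≈ 2.1.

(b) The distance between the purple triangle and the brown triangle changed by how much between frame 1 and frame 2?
+1.8

Distance in frame 1: 5.7. Distance in frame 2: 7.5.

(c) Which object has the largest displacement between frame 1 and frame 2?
the purple cross

(moved 4.8; next 4.2)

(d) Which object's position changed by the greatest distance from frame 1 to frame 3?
the purple star

(moved 8.1; next 5.4)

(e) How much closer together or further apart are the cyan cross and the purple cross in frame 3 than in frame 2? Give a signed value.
+0.7

Distance in frame 2: 3.6. Distance in frame 3: 4.3.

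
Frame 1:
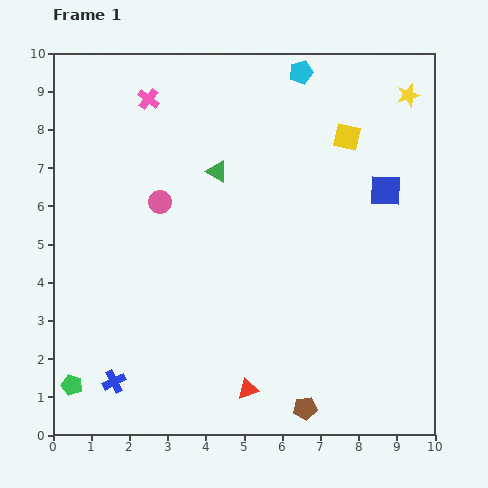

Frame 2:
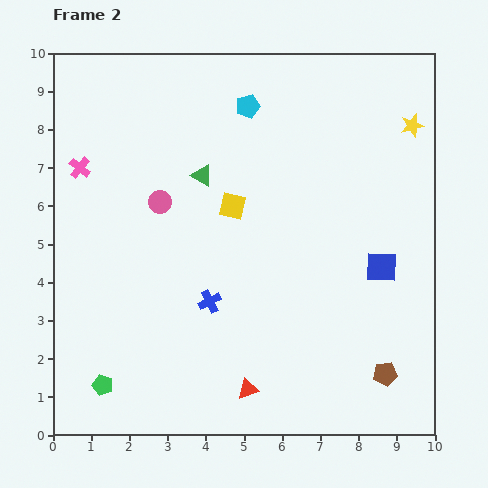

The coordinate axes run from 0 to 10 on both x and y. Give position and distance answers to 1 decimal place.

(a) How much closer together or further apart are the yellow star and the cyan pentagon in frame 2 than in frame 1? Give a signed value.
+1.4

Distance in frame 1: 2.9. Distance in frame 2: 4.3.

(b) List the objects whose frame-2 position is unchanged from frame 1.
the pink circle, the red triangle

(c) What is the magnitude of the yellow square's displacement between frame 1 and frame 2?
3.5

The yellow square moved from (7.7, 7.8) to (4.7, 6.0), a distance of √(3.0² + 1.8²) ≈ 3.5.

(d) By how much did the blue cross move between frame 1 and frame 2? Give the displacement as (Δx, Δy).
(2.5, 2.1)

The blue cross was at (1.6, 1.4) in frame 1 and (4.1, 3.5) in frame 2.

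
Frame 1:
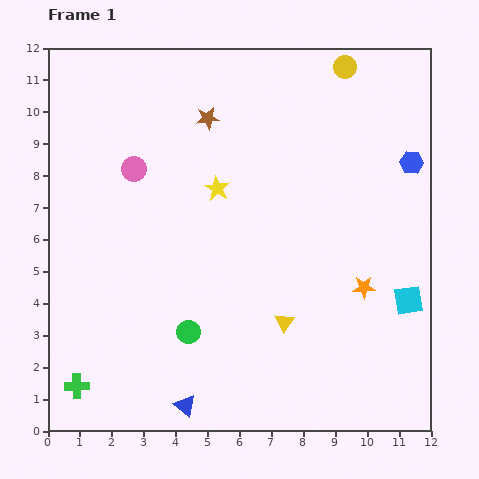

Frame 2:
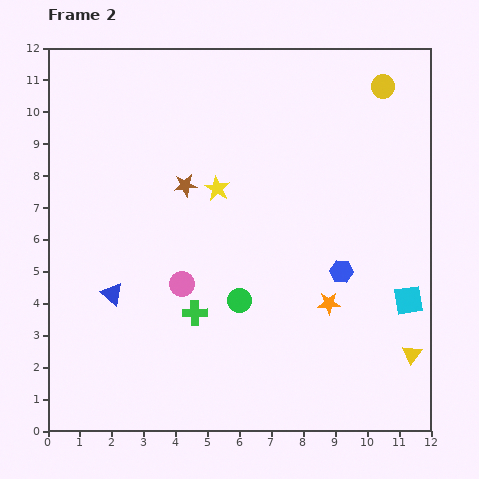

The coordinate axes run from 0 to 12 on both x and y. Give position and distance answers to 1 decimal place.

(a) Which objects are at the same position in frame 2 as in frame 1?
the cyan square, the yellow star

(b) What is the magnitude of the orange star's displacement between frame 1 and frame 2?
1.2

The orange star moved from (9.9, 4.5) to (8.8, 4.0), a distance of √(1.1² + 0.5²) ≈ 1.2.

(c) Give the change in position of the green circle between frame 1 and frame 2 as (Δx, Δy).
(1.6, 1.0)

The green circle was at (4.4, 3.1) in frame 1 and (6.0, 4.1) in frame 2.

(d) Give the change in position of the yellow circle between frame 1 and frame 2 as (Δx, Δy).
(1.2, -0.6)

The yellow circle was at (9.3, 11.4) in frame 1 and (10.5, 10.8) in frame 2.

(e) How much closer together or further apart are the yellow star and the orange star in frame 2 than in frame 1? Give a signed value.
-0.5

Distance in frame 1: 5.5. Distance in frame 2: 5.0.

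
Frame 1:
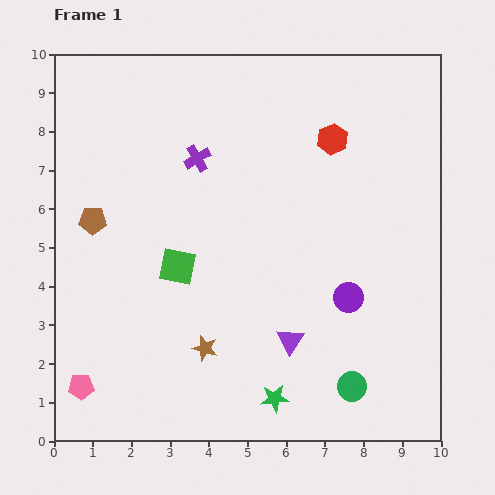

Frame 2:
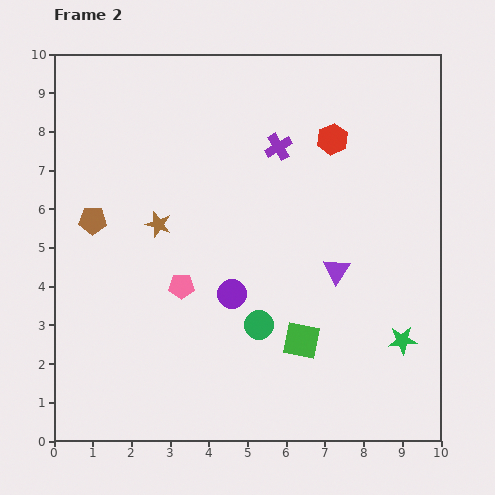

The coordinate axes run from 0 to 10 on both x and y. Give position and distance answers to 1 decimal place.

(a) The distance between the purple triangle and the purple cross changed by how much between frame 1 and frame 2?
-1.8

Distance in frame 1: 5.3. Distance in frame 2: 3.5.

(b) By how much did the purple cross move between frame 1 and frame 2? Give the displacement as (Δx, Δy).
(2.1, 0.3)

The purple cross was at (3.7, 7.3) in frame 1 and (5.8, 7.6) in frame 2.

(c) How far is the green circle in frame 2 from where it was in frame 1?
2.9

The green circle moved from (7.7, 1.4) to (5.3, 3.0), a distance of √(2.4² + 1.6²) ≈ 2.9.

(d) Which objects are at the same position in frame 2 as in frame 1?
the red hexagon, the brown pentagon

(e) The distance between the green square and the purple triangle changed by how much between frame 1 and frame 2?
-1.5

Distance in frame 1: 3.5. Distance in frame 2: 2.0.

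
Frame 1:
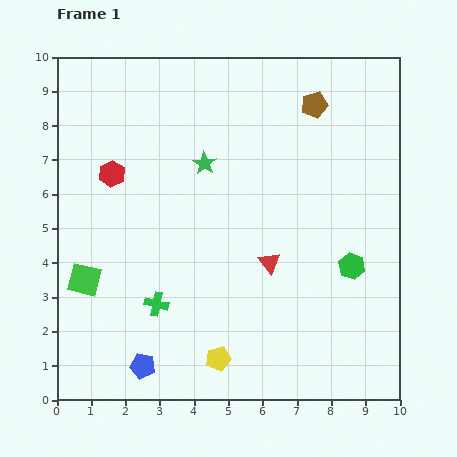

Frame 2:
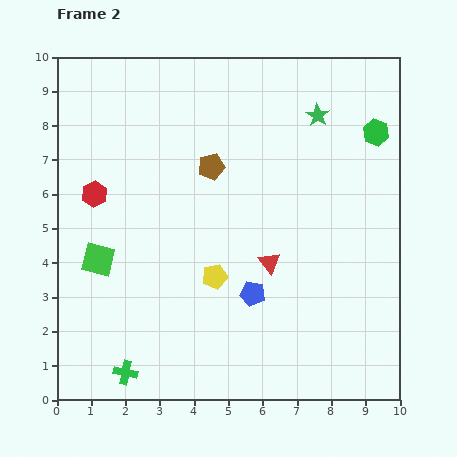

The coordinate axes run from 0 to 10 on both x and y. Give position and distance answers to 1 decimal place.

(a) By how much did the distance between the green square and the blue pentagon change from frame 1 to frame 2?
+1.6

Distance in frame 1: 3.0. Distance in frame 2: 4.6.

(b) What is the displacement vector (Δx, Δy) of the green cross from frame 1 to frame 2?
(-0.9, -2.0)

The green cross was at (2.9, 2.8) in frame 1 and (2.0, 0.8) in frame 2.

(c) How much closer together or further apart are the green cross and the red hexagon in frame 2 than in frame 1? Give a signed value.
+1.3

Distance in frame 1: 4.0. Distance in frame 2: 5.3.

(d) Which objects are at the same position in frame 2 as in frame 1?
the red triangle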